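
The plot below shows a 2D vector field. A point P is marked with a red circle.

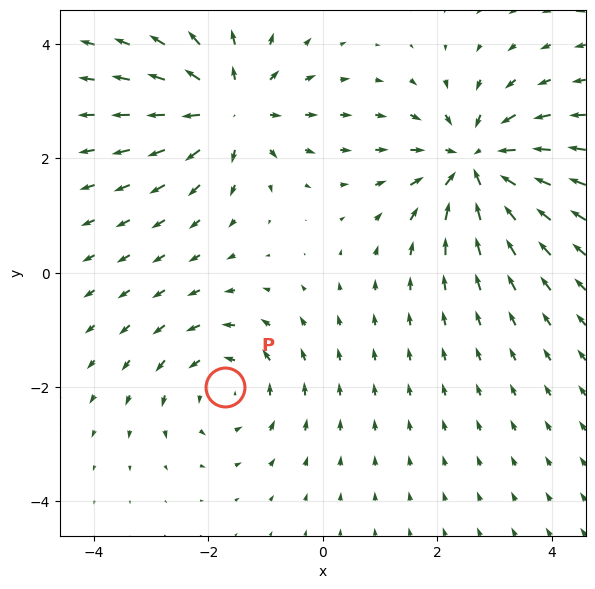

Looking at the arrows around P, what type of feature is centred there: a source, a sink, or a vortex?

At P (-1.7, -2.0) the arrows circulate counterclockwise. Divergence ≈0, curl about +4 — near-zero divergence with nonzero curl is a vortex.

vortex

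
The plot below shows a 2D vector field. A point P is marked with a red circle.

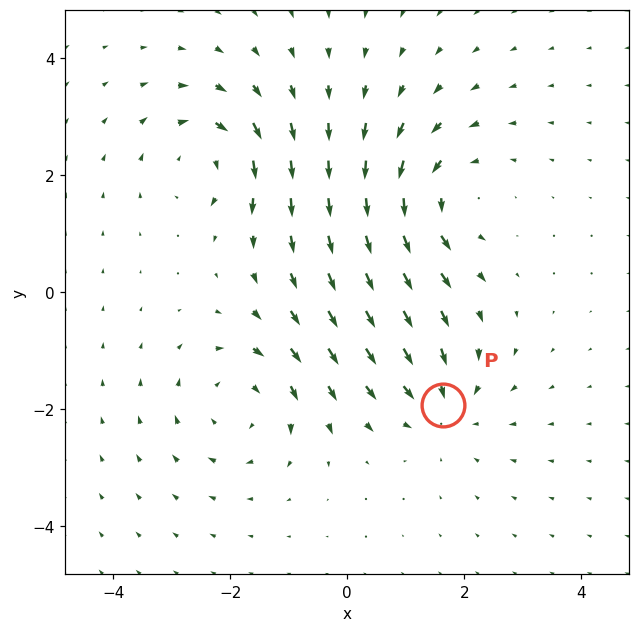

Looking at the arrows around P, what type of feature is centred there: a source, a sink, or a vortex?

sink

At P (1.6, -1.9) the arrows converge inward. Divergence about -3, curl ≈0 — negative divergence with near-zero curl is a sink.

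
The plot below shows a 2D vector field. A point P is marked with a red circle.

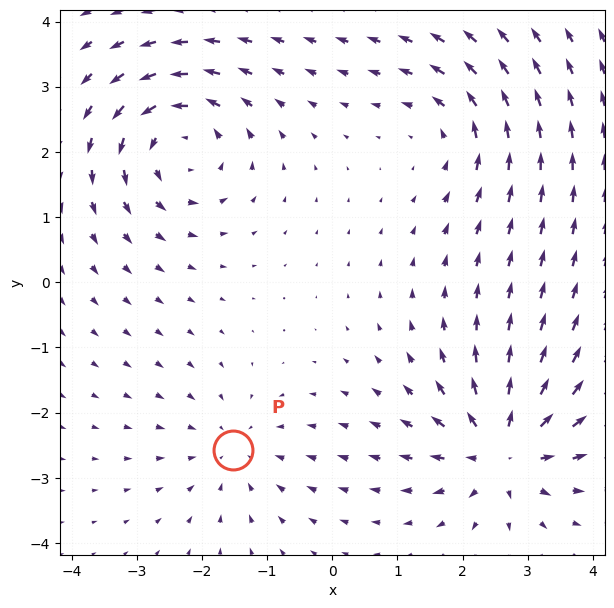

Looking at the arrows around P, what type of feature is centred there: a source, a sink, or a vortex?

sink

At P (-1.5, -2.6) the arrows converge inward. Divergence about -3, curl ≈0 — negative divergence with near-zero curl is a sink.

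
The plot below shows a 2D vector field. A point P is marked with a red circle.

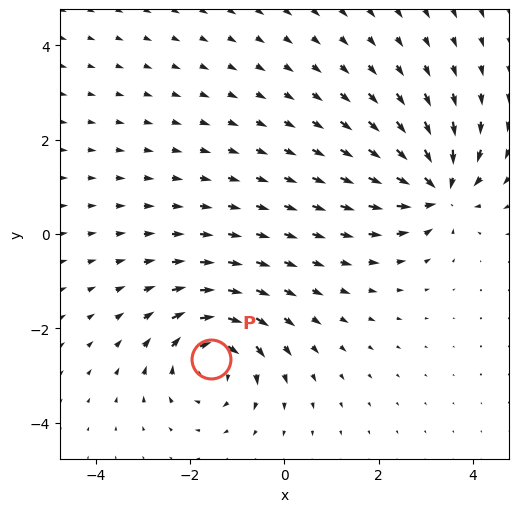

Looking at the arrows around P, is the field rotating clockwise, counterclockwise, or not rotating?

Near P at (-1.5, -2.7) the arrows circulate clockwise. The curl (z-component) there is about -4; negative curl means clockwise rotation.

clockwise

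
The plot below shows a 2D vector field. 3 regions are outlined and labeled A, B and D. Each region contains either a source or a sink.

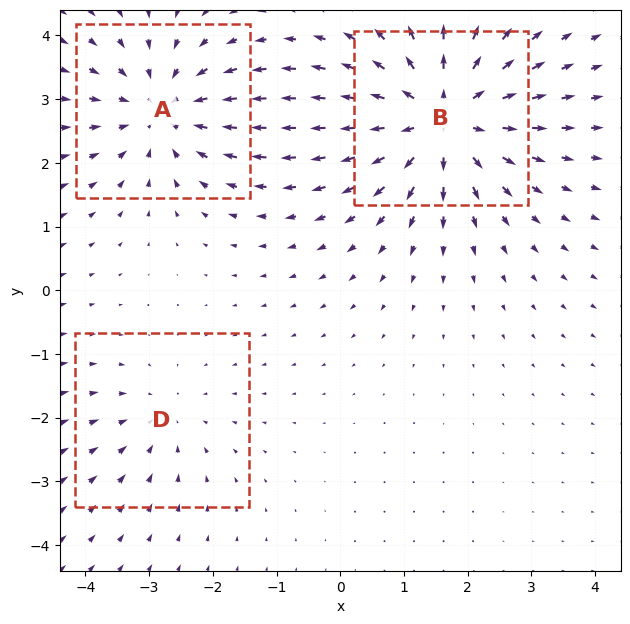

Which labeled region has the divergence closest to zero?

Divergence at each region's feature centre — A: about -3, B: about +4, D: about -2. Region D is closest to zero.

D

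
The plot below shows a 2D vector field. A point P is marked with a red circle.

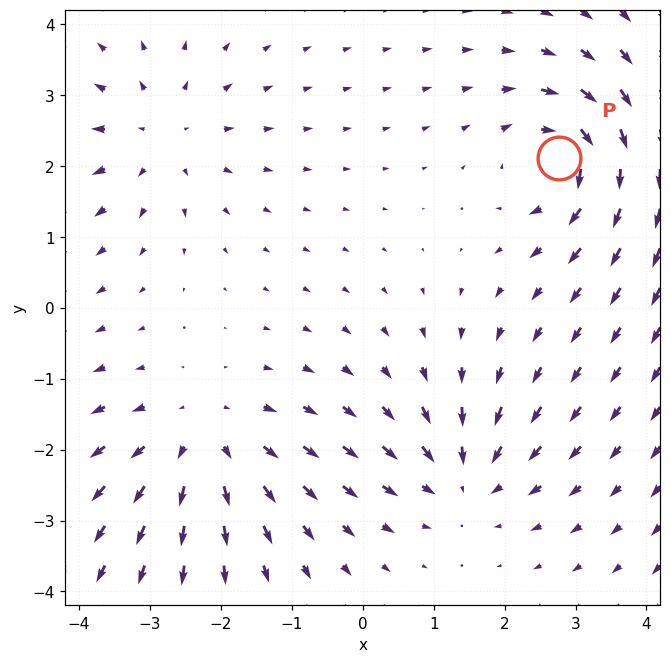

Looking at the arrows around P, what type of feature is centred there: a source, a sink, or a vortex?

At P (2.8, 2.1) the arrows circulate clockwise. Divergence ≈0, curl about -5 — near-zero divergence with nonzero curl is a vortex.

vortex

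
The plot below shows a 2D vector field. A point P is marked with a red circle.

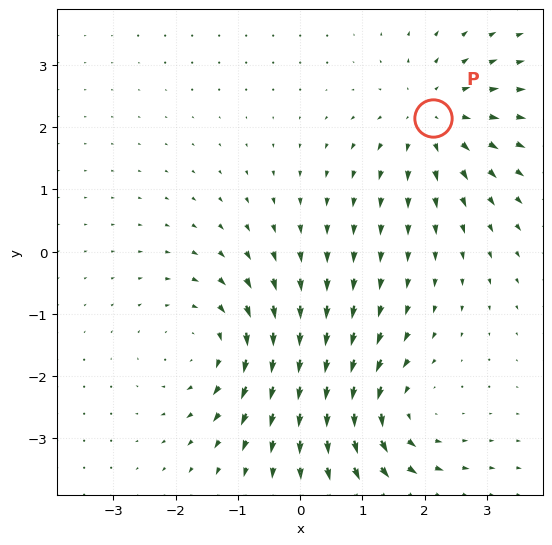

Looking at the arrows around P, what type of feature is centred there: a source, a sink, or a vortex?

source

At P (2.1, 2.2) the arrows spread outward. Divergence about +3, curl ≈0 — positive divergence with near-zero curl is a source.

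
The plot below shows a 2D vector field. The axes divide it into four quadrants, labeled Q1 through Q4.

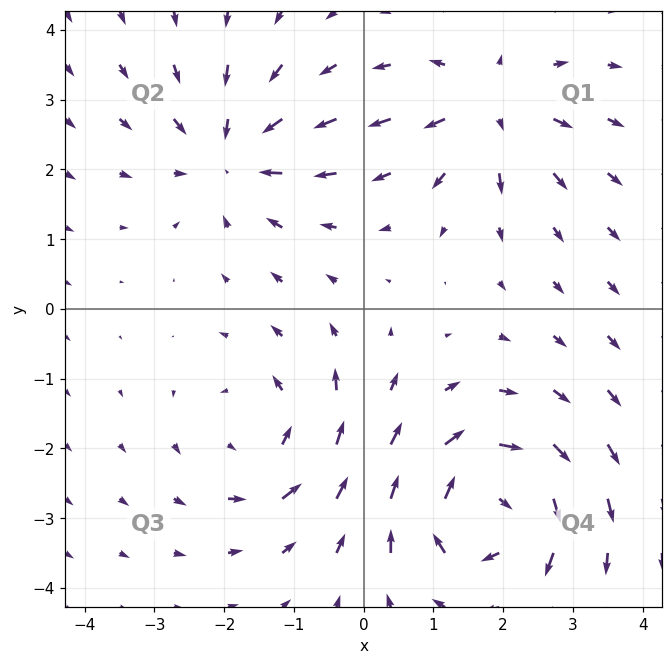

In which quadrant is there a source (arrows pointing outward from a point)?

The source sits at approximately (1.8, 2.9), which lies in quadrant Q1. The divergence there is about +4, positive as expected for a source.

Q1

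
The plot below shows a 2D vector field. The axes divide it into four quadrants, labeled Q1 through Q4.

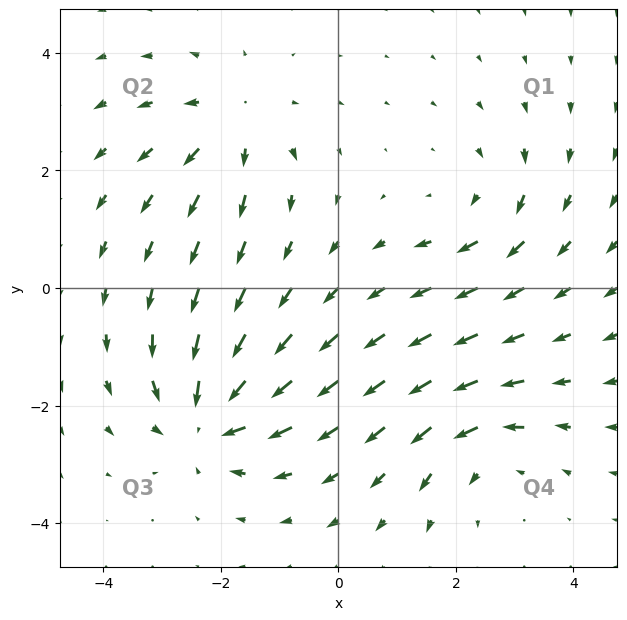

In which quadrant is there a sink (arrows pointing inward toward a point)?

Q3

The sink sits at approximately (-2.2, -2.2), which lies in quadrant Q3. The divergence there is about -4, negative as expected for a sink.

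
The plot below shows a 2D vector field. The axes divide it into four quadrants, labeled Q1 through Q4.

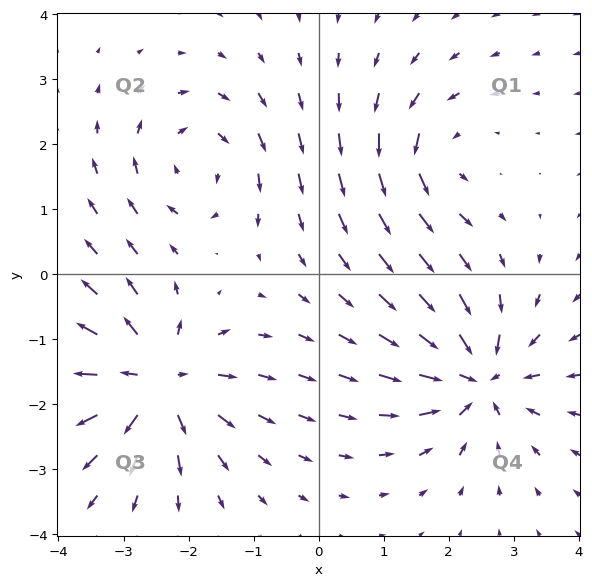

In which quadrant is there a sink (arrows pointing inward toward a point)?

Q4

The sink sits at approximately (2.5, -1.6), which lies in quadrant Q4. The divergence there is about -7, negative as expected for a sink.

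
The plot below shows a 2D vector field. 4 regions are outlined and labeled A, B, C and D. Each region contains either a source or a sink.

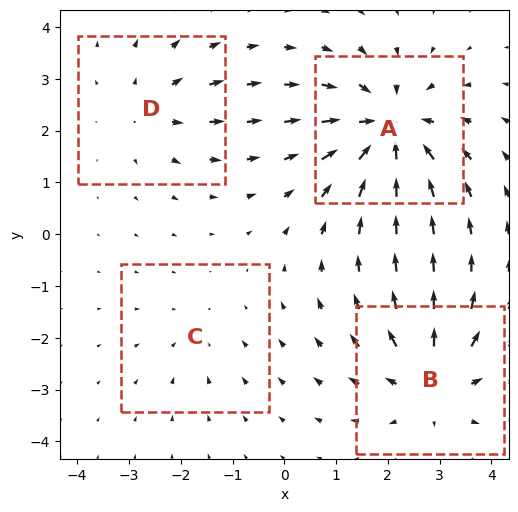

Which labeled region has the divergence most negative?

A

Divergence at each region's feature centre — A: about -6, B: about +5, C: about -2, D: about +3. Region A is most negative.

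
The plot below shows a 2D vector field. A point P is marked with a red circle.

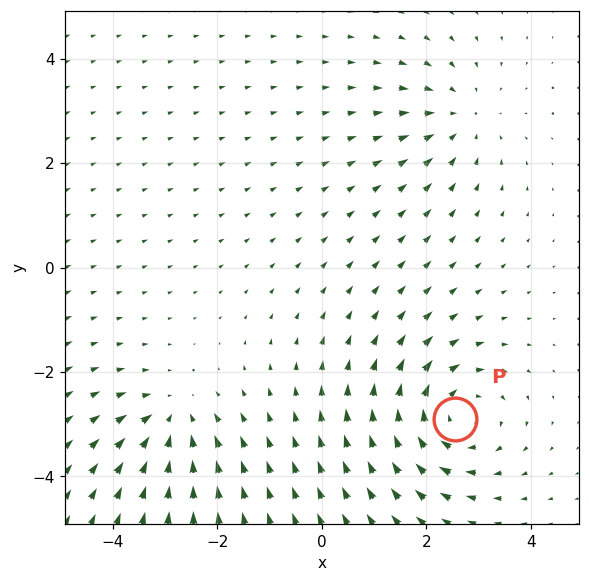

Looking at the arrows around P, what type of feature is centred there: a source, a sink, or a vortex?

vortex

At P (2.6, -2.9) the arrows circulate clockwise. Divergence ≈0, curl about -5 — near-zero divergence with nonzero curl is a vortex.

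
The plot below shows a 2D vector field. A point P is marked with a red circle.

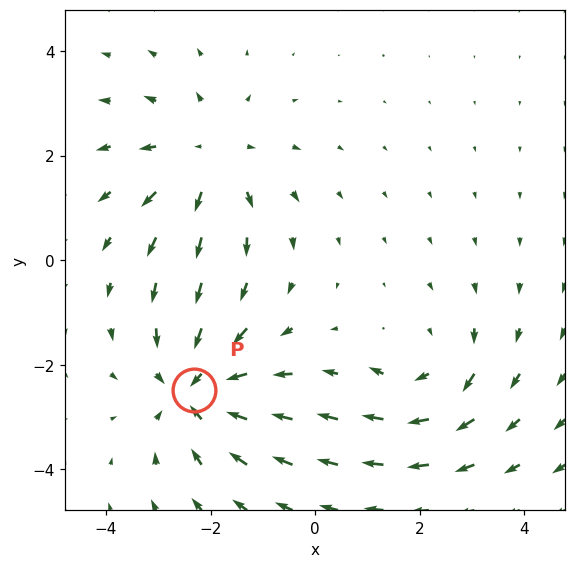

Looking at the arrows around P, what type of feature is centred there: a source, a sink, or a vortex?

At P (-2.3, -2.5) the arrows converge inward. Divergence about -4, curl ≈0 — negative divergence with near-zero curl is a sink.

sink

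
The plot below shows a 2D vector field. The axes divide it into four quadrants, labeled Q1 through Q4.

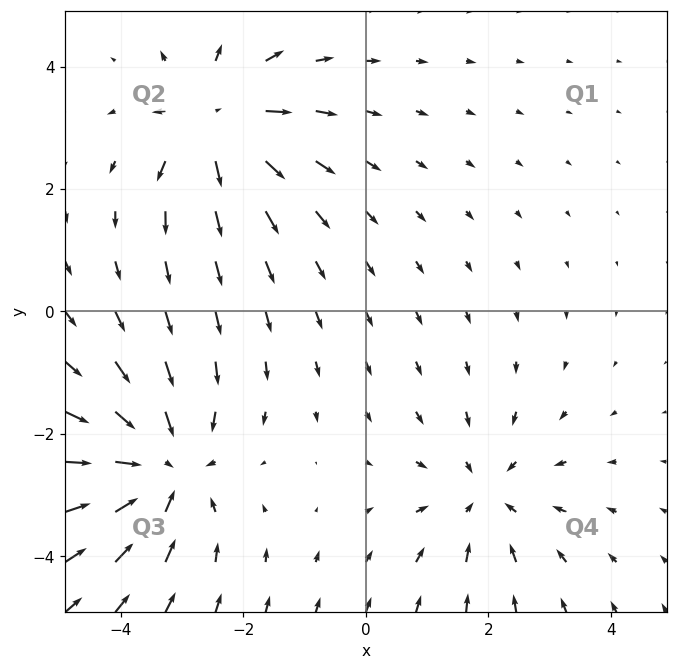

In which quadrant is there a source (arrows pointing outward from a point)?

Q2

The source sits at approximately (-2.4, 3.1), which lies in quadrant Q2. The divergence there is about +5, positive as expected for a source.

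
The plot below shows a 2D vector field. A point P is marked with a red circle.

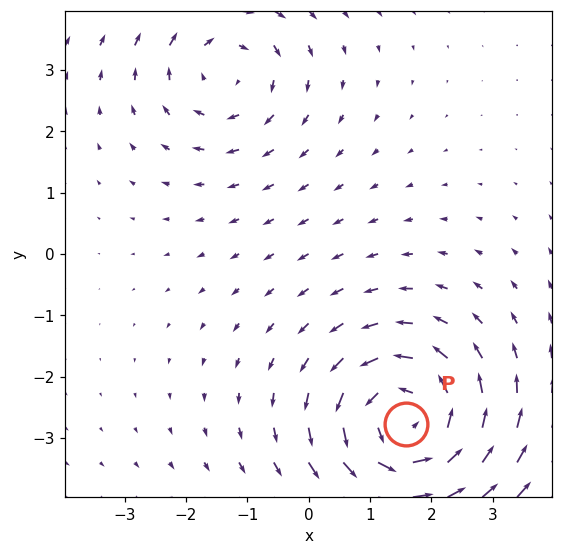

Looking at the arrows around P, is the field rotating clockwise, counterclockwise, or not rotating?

Near P at (1.6, -2.8) the arrows circulate counterclockwise. The curl (z-component) there is about +4; positive curl means counterclockwise rotation.

counterclockwise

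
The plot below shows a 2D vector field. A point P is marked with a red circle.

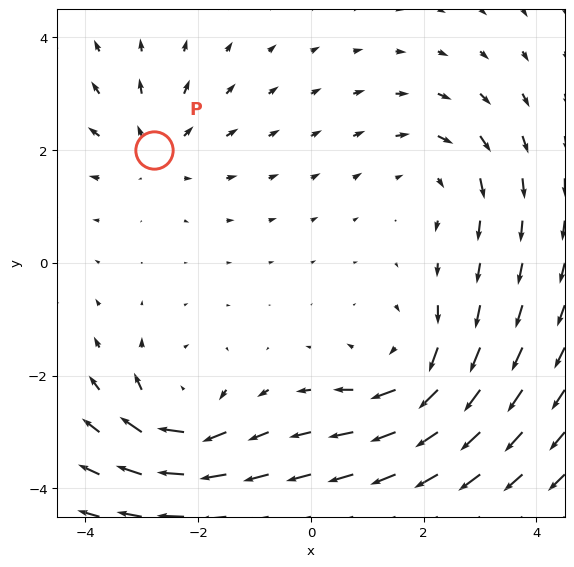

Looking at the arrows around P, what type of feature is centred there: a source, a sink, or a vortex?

At P (-2.8, 2.0) the arrows spread outward. Divergence about +3, curl ≈0 — positive divergence with near-zero curl is a source.

source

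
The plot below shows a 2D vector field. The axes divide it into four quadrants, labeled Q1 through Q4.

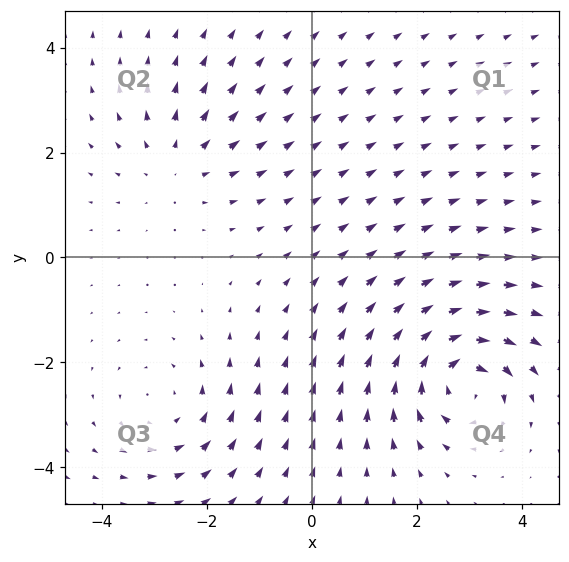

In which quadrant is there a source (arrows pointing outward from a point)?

The source sits at approximately (-2.6, 1.8), which lies in quadrant Q2. The divergence there is about +2, positive as expected for a source.

Q2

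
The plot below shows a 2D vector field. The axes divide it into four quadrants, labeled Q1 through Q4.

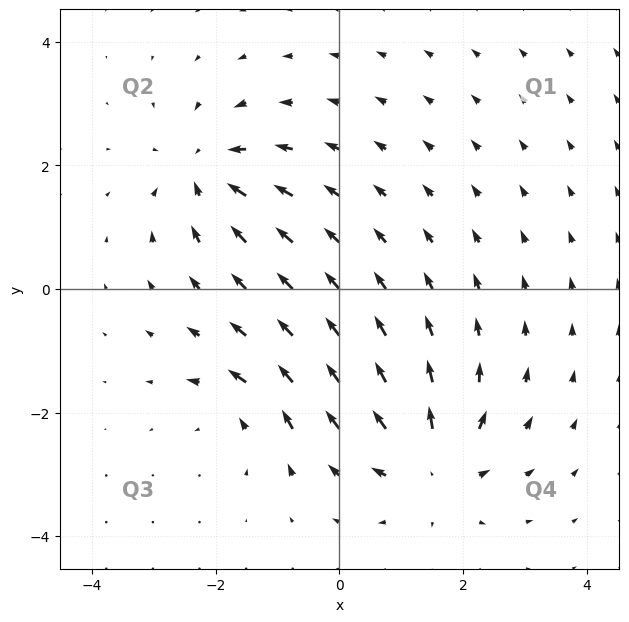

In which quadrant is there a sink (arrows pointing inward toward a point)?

Q2

The sink sits at approximately (-2.2, 1.9), which lies in quadrant Q2. The divergence there is about -6, negative as expected for a sink.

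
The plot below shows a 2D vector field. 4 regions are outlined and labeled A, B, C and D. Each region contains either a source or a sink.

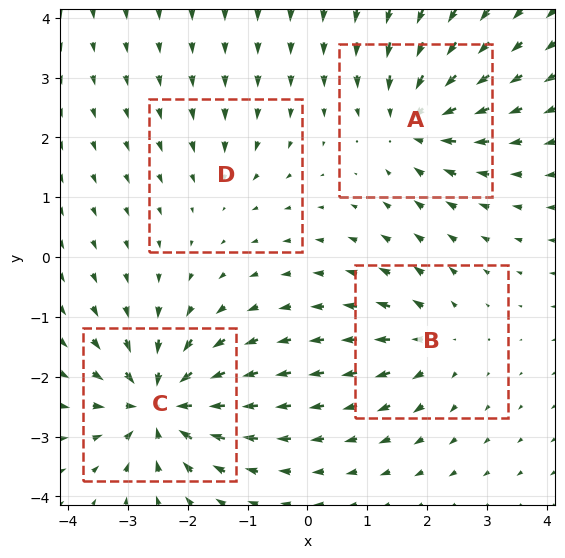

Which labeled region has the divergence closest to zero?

Divergence at each region's feature centre — A: about -6, B: about +4, C: about -8, D: about -2. Region D is closest to zero.

D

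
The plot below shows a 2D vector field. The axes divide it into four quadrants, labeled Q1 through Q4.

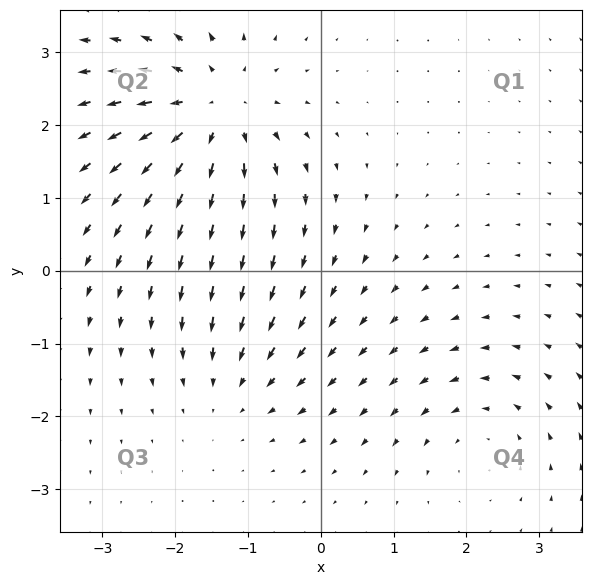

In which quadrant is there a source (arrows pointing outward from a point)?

Q2

The source sits at approximately (-1.5, 2.2), which lies in quadrant Q2. The divergence there is about +5, positive as expected for a source.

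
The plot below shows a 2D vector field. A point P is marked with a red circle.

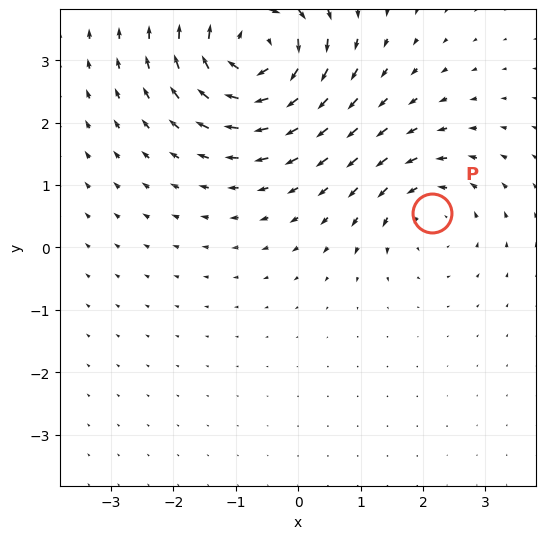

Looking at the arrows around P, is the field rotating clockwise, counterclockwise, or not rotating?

counterclockwise

Near P at (2.1, 0.6) the arrows circulate counterclockwise. The curl (z-component) there is about +3; positive curl means counterclockwise rotation.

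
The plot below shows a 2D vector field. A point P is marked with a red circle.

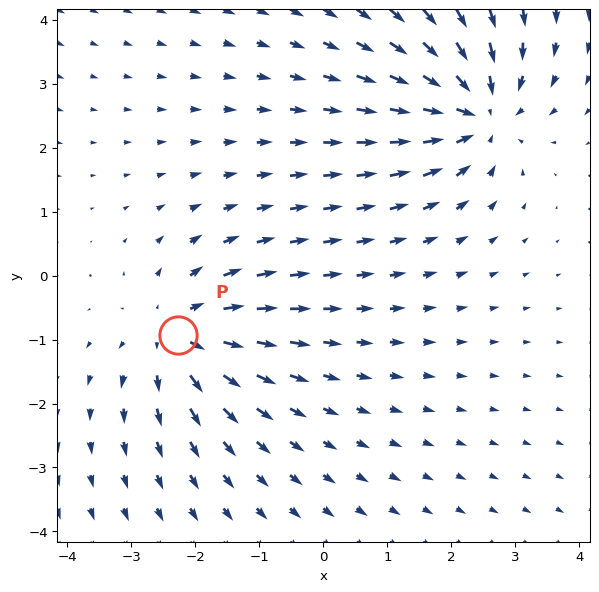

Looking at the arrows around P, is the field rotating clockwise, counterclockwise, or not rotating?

not rotating

Near P at (-2.3, -0.9) the arrows show no circulation. The curl there is ≈0.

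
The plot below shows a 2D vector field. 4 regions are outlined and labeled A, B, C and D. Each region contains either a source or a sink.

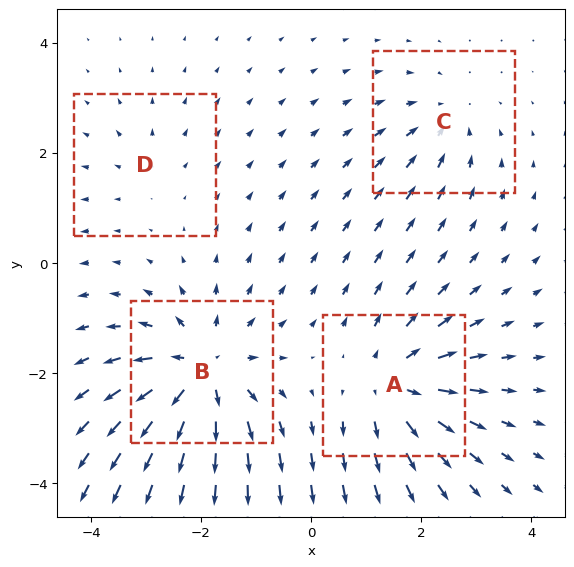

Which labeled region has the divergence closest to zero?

D

Divergence at each region's feature centre — A: about +6, B: about +8, C: about -4, D: about +2. Region D is closest to zero.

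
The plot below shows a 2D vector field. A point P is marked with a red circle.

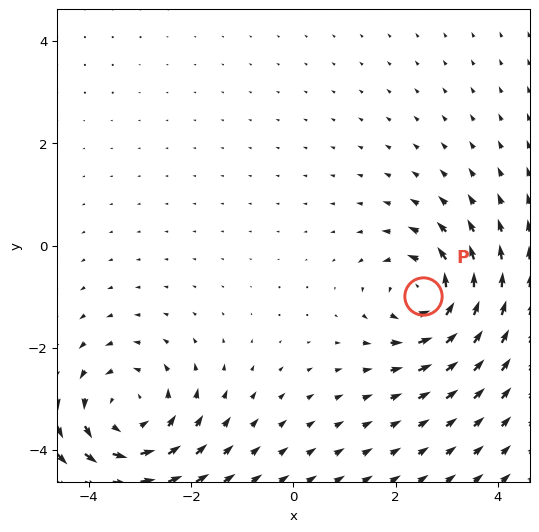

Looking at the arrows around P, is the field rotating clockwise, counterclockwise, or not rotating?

counterclockwise

Near P at (2.5, -1.0) the arrows circulate counterclockwise. The curl (z-component) there is about +4; positive curl means counterclockwise rotation.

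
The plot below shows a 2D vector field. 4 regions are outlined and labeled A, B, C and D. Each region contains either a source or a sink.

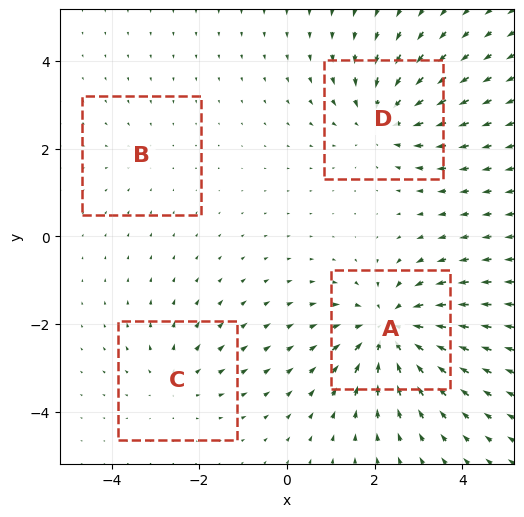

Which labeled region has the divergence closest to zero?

Divergence at each region's feature centre — A: about -6, B: about -2, C: about +3, D: about -5. Region B is closest to zero.

B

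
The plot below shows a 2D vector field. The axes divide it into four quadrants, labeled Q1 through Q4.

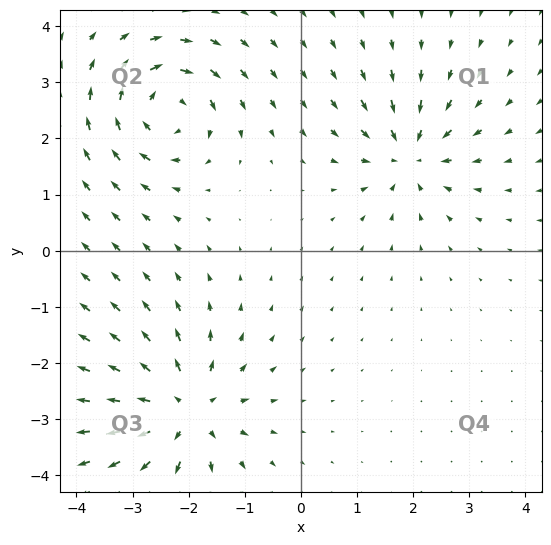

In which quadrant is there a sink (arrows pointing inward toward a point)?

Q1

The sink sits at approximately (1.9, 1.7), which lies in quadrant Q1. The divergence there is about -5, negative as expected for a sink.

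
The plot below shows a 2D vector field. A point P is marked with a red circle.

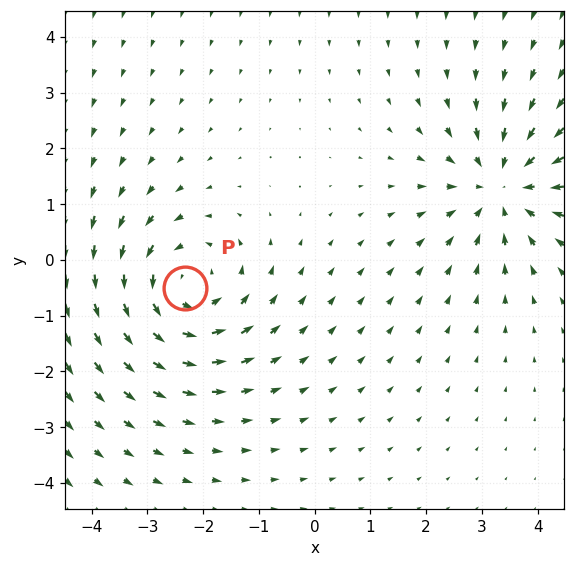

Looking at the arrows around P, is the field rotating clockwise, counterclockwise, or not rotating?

Near P at (-2.3, -0.5) the arrows circulate counterclockwise. The curl (z-component) there is about +3; positive curl means counterclockwise rotation.

counterclockwise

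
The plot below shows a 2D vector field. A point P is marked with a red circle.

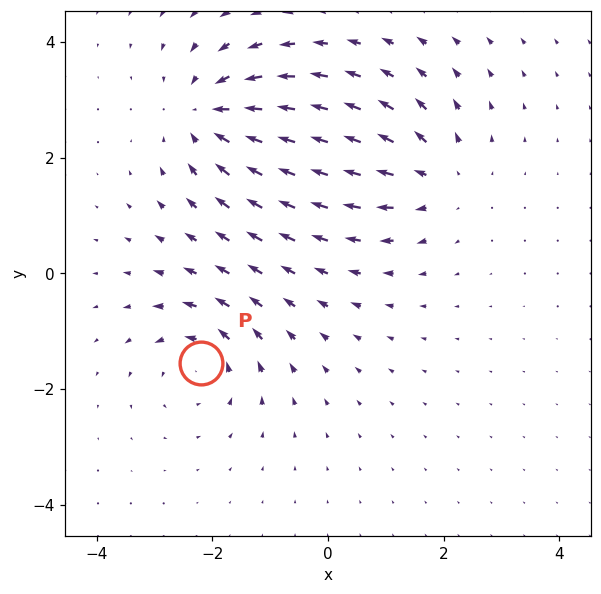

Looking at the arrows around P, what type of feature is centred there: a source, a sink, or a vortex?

At P (-2.2, -1.6) the arrows circulate counterclockwise. Divergence ≈0, curl about +4 — near-zero divergence with nonzero curl is a vortex.

vortex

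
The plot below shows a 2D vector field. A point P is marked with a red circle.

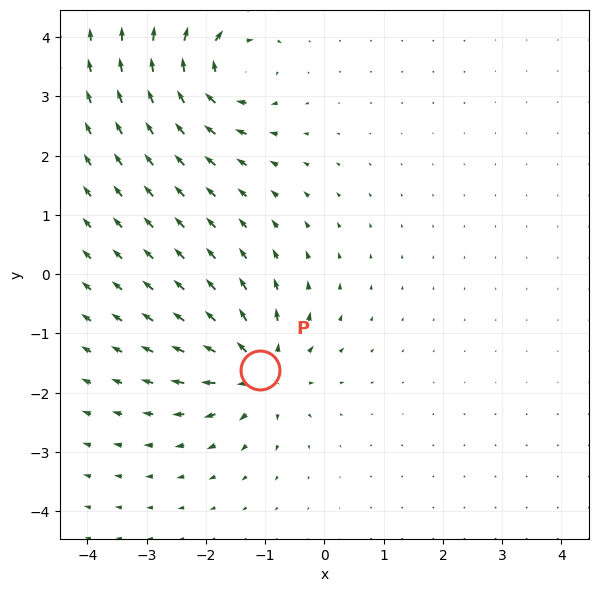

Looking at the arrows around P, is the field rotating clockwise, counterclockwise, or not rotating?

Near P at (-1.1, -1.6) the arrows show no circulation. The curl there is ≈0.

not rotating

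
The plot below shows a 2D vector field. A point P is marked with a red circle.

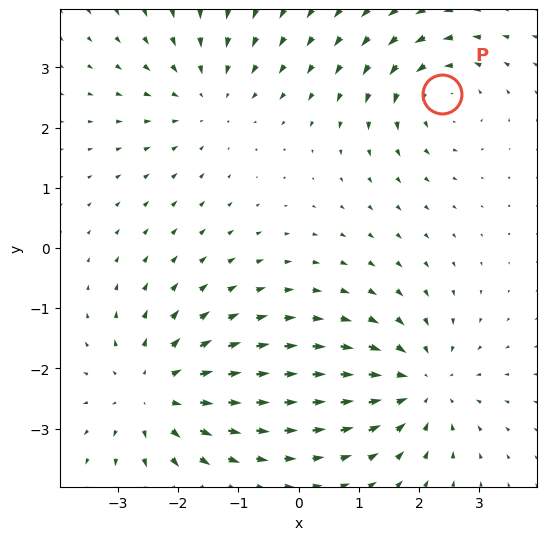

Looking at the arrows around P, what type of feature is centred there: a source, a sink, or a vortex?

vortex

At P (2.4, 2.6) the arrows circulate counterclockwise. Divergence ≈0, curl about +4 — near-zero divergence with nonzero curl is a vortex.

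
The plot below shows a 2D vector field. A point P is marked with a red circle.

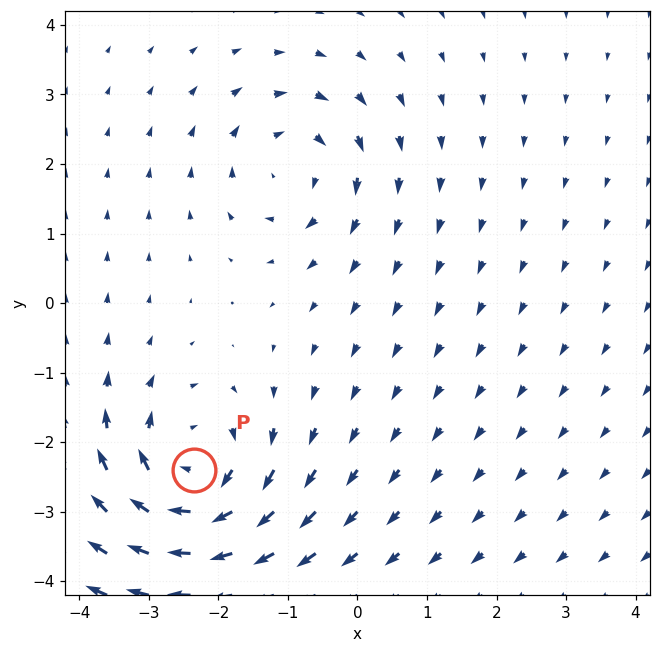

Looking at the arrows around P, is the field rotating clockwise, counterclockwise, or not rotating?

Near P at (-2.3, -2.4) the arrows circulate clockwise. The curl (z-component) there is about -6; negative curl means clockwise rotation.

clockwise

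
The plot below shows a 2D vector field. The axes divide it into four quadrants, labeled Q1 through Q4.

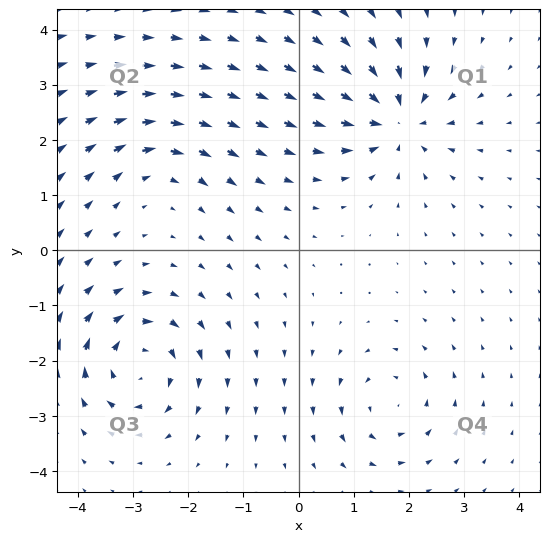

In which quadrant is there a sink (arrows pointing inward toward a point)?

The sink sits at approximately (1.8, 2.4), which lies in quadrant Q1. The divergence there is about -6, negative as expected for a sink.

Q1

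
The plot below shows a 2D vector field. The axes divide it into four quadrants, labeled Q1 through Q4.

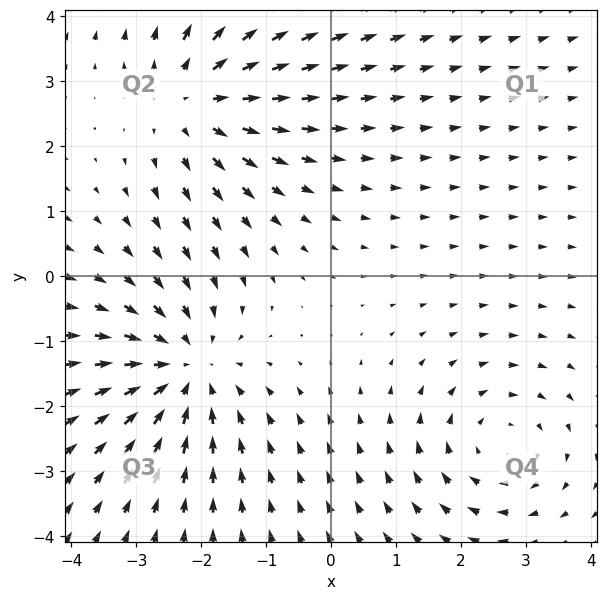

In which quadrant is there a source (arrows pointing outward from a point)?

Q2

The source sits at approximately (-2.1, 2.7), which lies in quadrant Q2. The divergence there is about +3, positive as expected for a source.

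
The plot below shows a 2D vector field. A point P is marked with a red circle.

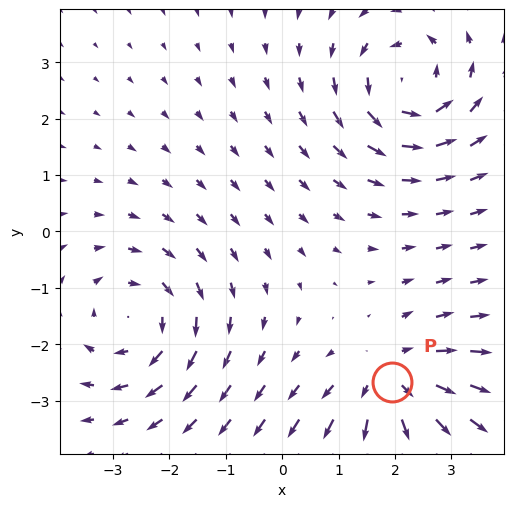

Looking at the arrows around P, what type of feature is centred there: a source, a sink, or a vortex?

source

At P (1.9, -2.7) the arrows spread outward. Divergence about +4, curl ≈0 — positive divergence with near-zero curl is a source.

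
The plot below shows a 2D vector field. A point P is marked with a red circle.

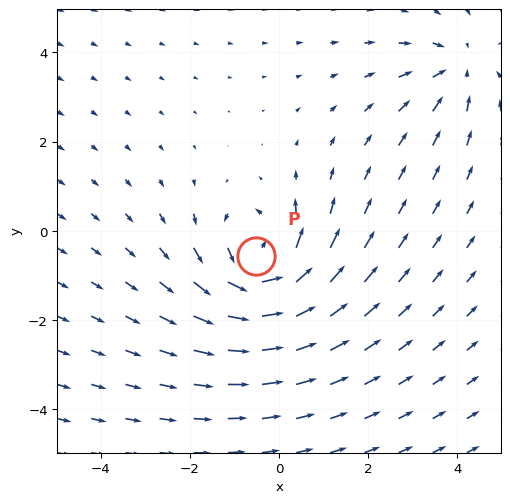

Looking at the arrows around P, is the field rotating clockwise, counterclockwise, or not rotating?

Near P at (-0.5, -0.6) the arrows circulate counterclockwise. The curl (z-component) there is about +6; positive curl means counterclockwise rotation.

counterclockwise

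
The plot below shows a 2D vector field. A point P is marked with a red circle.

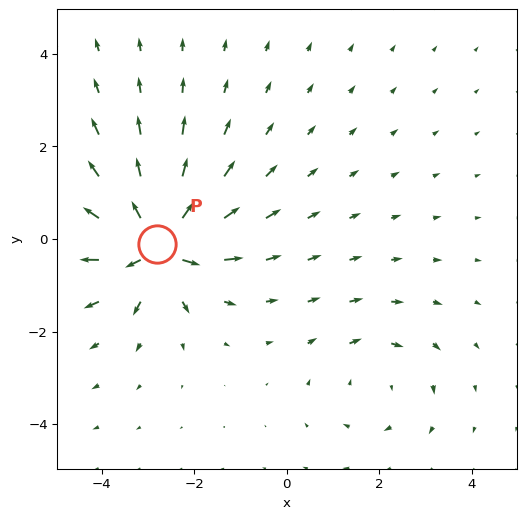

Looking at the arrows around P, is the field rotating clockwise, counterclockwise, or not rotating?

not rotating

Near P at (-2.8, -0.1) the arrows show no circulation. The curl there is ≈0.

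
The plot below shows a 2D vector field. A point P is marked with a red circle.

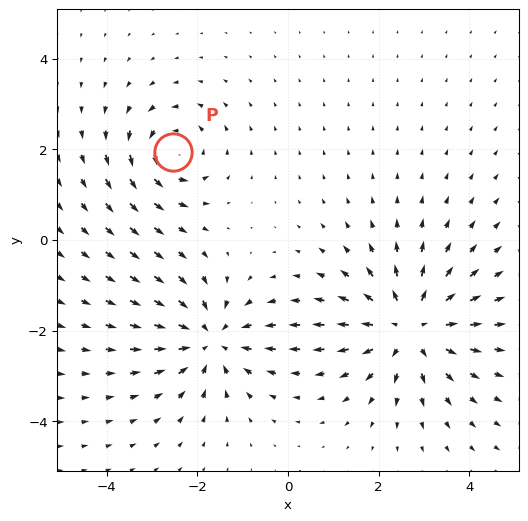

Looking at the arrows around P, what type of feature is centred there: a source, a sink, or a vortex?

At P (-2.5, 1.9) the arrows circulate counterclockwise. Divergence ≈0, curl about +4 — near-zero divergence with nonzero curl is a vortex.

vortex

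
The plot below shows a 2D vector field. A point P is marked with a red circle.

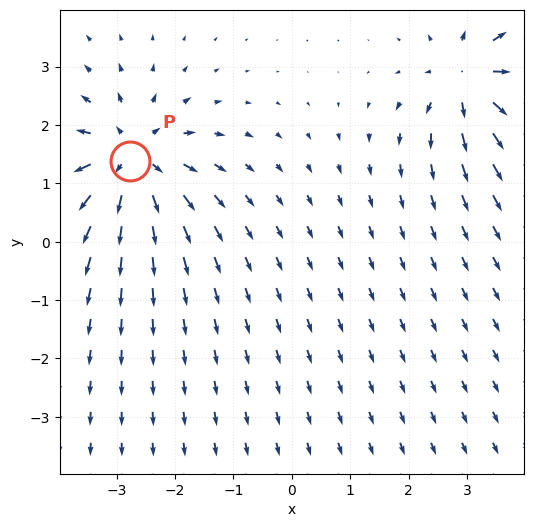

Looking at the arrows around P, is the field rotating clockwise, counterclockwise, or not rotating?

not rotating

Near P at (-2.8, 1.4) the arrows show no circulation. The curl there is ≈0.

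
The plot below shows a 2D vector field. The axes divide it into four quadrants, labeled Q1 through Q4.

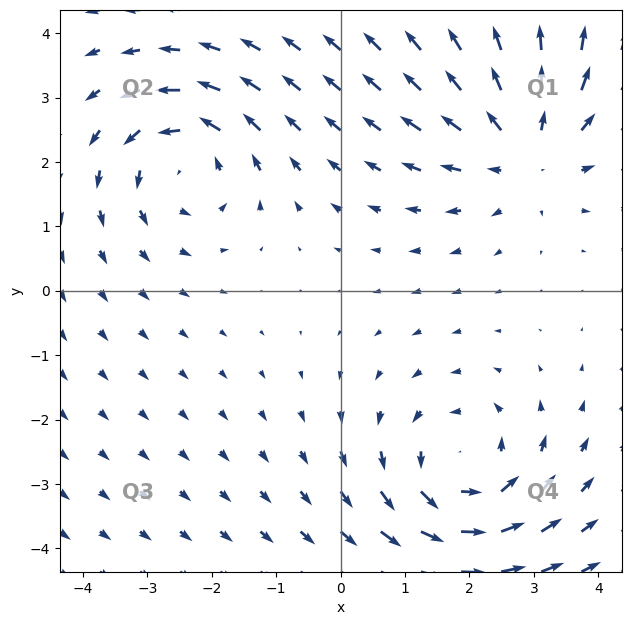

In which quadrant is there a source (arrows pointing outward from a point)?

Q1

The source sits at approximately (2.9, 2.2), which lies in quadrant Q1. The divergence there is about +4, positive as expected for a source.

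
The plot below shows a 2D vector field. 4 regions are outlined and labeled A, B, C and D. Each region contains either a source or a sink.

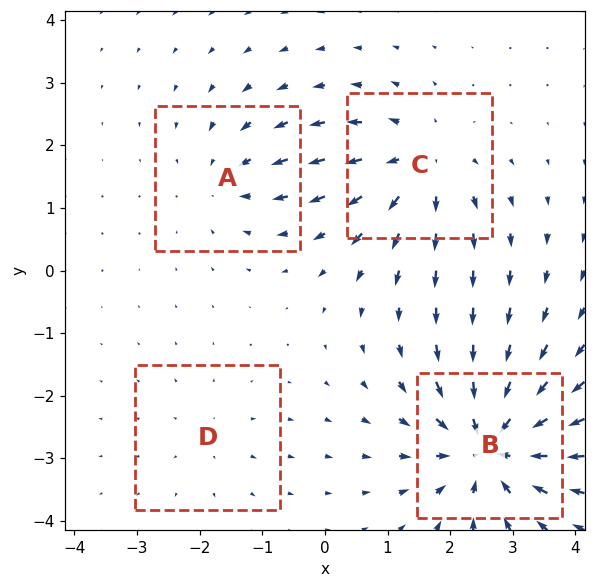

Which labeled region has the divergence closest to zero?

Divergence at each region's feature centre — A: about -4, B: about -8, C: about +5, D: about +2. Region D is closest to zero.

D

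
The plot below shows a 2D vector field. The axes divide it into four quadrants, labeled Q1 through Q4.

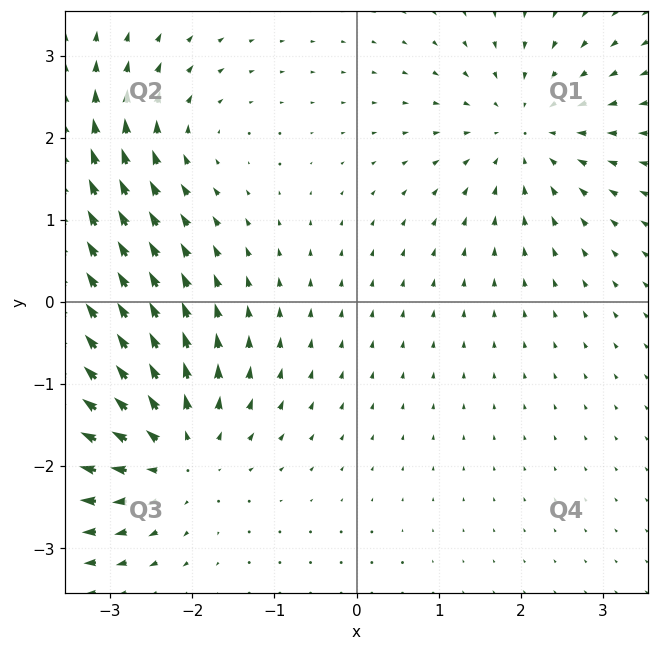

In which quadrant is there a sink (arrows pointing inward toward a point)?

Q1

The sink sits at approximately (2.1, 2.1), which lies in quadrant Q1. The divergence there is about -4, negative as expected for a sink.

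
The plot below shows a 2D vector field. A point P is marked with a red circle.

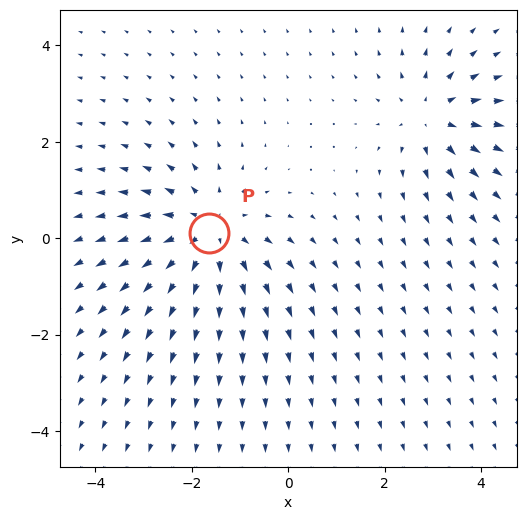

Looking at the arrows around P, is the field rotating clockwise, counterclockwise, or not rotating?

not rotating

Near P at (-1.6, 0.1) the arrows show no circulation. The curl there is ≈0.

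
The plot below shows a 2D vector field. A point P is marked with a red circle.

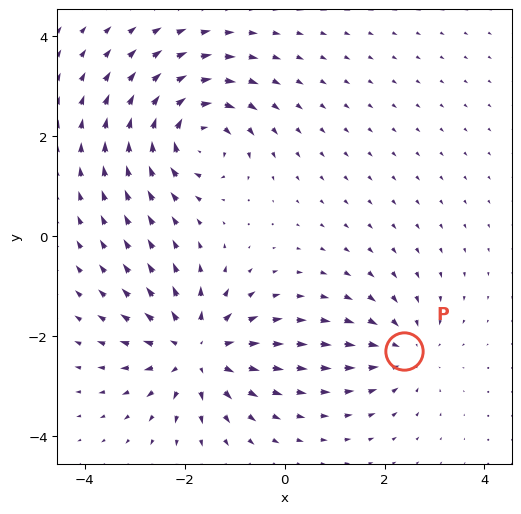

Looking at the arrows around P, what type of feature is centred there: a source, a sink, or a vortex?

sink

At P (2.4, -2.3) the arrows converge inward. Divergence about -3, curl ≈0 — negative divergence with near-zero curl is a sink.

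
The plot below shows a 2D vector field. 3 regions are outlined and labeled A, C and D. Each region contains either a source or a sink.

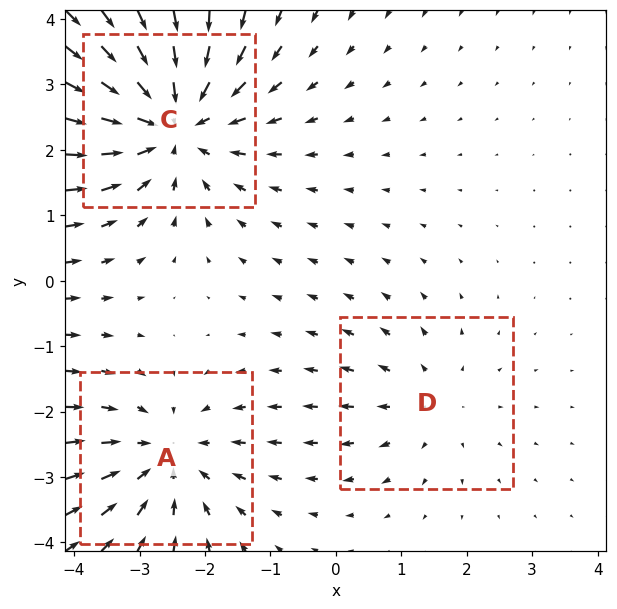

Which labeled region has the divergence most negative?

C

Divergence at each region's feature centre — A: about -3, C: about -4, D: about +2. Region C is most negative.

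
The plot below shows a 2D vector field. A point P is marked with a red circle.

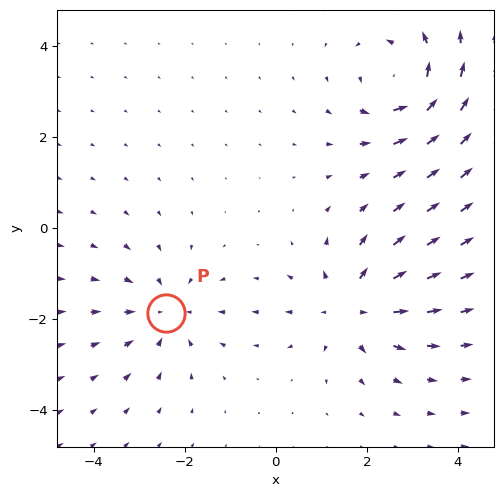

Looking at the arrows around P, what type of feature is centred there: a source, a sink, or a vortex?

At P (-2.4, -1.9) the arrows converge inward. Divergence about -4, curl ≈0 — negative divergence with near-zero curl is a sink.

sink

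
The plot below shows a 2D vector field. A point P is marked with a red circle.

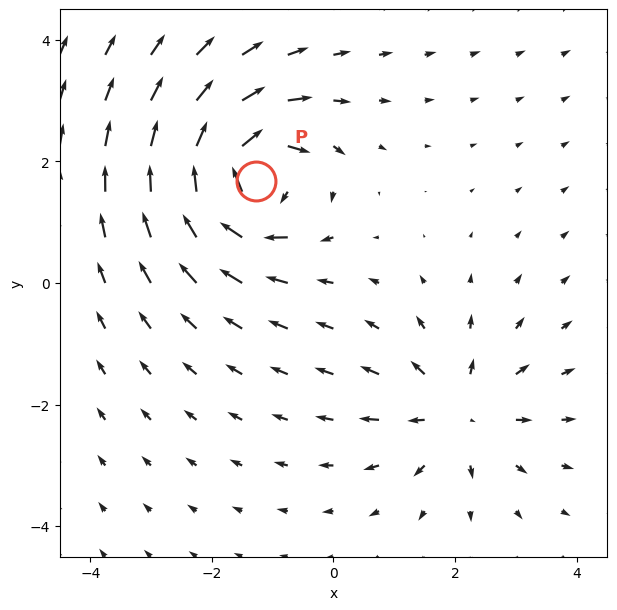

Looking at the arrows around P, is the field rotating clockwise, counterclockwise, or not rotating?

clockwise

Near P at (-1.3, 1.7) the arrows circulate clockwise. The curl (z-component) there is about -7; negative curl means clockwise rotation.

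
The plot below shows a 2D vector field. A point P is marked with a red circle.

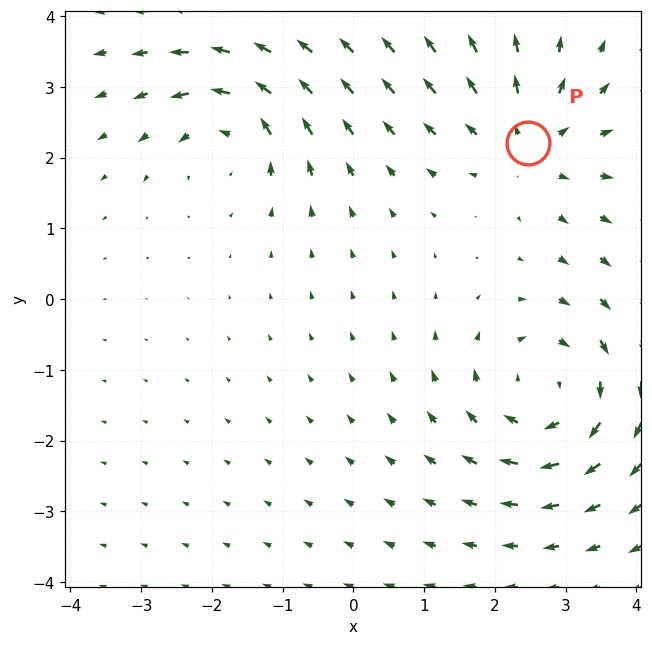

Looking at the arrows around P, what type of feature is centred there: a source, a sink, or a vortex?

At P (2.5, 2.2) the arrows spread outward. Divergence about +3, curl ≈0 — positive divergence with near-zero curl is a source.

source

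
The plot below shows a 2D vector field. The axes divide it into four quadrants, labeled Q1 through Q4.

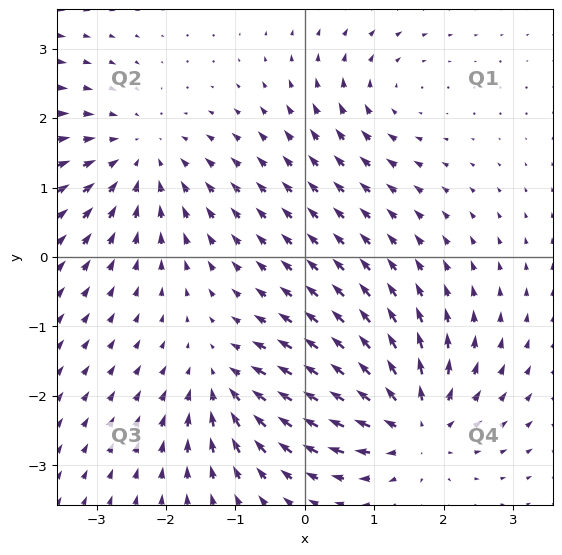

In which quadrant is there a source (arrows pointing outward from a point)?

The source sits at approximately (1.6, -2.4), which lies in quadrant Q4. The divergence there is about +7, positive as expected for a source.

Q4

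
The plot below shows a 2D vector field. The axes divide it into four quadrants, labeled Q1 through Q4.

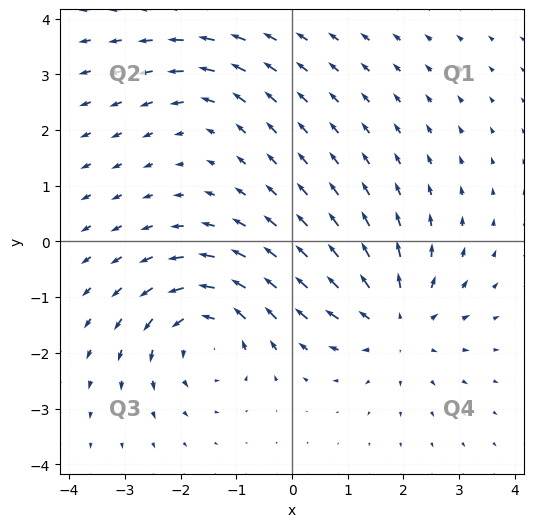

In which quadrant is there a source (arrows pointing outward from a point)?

Q4

The source sits at approximately (1.9, -1.4), which lies in quadrant Q4. The divergence there is about +4, positive as expected for a source.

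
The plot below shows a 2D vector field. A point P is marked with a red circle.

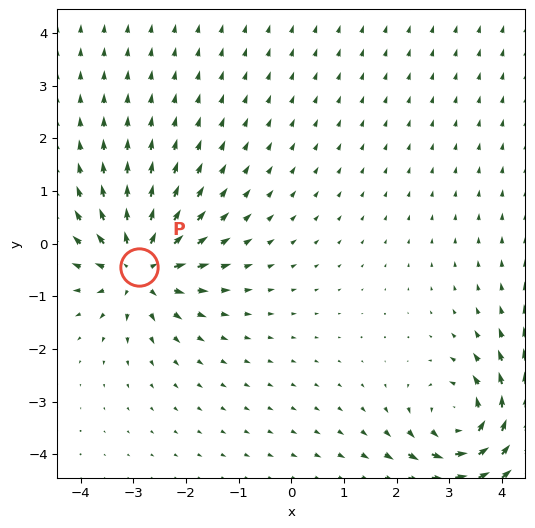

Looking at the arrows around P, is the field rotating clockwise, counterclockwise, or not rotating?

not rotating

Near P at (-2.9, -0.4) the arrows show no circulation. The curl there is ≈0.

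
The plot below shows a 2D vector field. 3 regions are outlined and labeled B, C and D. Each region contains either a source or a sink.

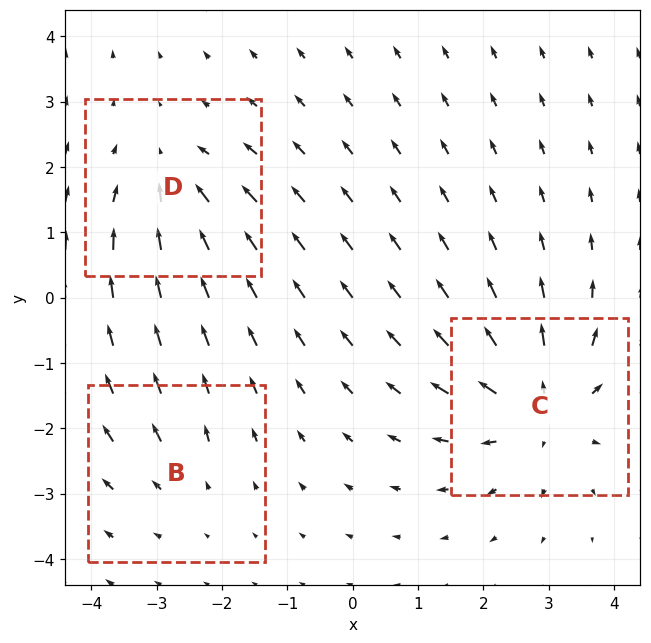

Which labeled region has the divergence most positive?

Divergence at each region's feature centre — B: about +2, C: about +5, D: about -3. Region C is most positive.

C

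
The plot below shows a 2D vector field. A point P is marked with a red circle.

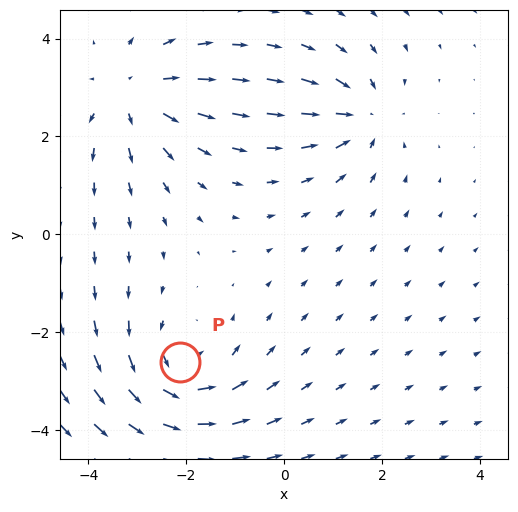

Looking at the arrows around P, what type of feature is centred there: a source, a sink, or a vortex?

vortex

At P (-2.1, -2.6) the arrows circulate counterclockwise. Divergence ≈0, curl about +4 — near-zero divergence with nonzero curl is a vortex.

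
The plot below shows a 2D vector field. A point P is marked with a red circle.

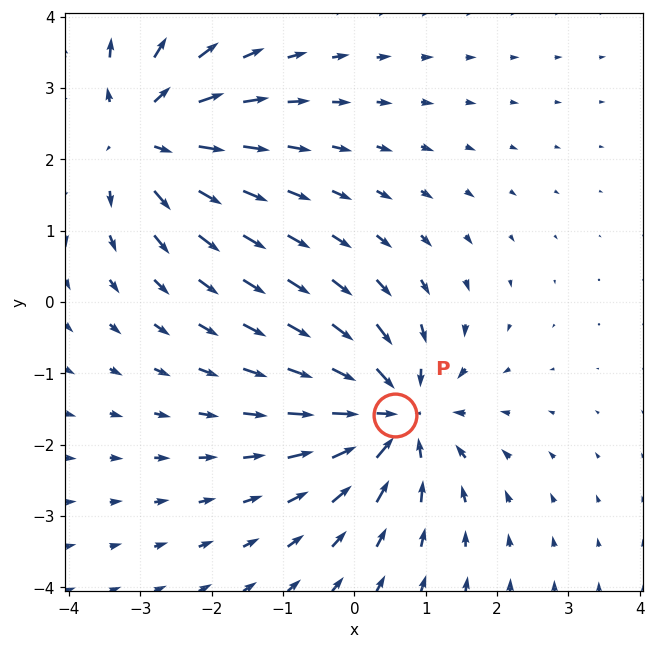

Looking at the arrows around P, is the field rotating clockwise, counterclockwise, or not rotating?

not rotating

Near P at (0.6, -1.6) the arrows show no circulation. The curl there is ≈0.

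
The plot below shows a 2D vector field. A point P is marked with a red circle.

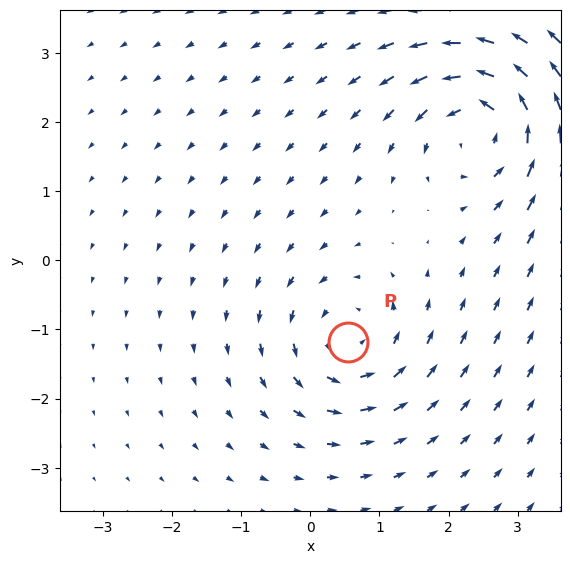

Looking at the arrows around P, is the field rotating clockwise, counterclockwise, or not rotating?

Near P at (0.5, -1.2) the arrows circulate counterclockwise. The curl (z-component) there is about +4; positive curl means counterclockwise rotation.

counterclockwise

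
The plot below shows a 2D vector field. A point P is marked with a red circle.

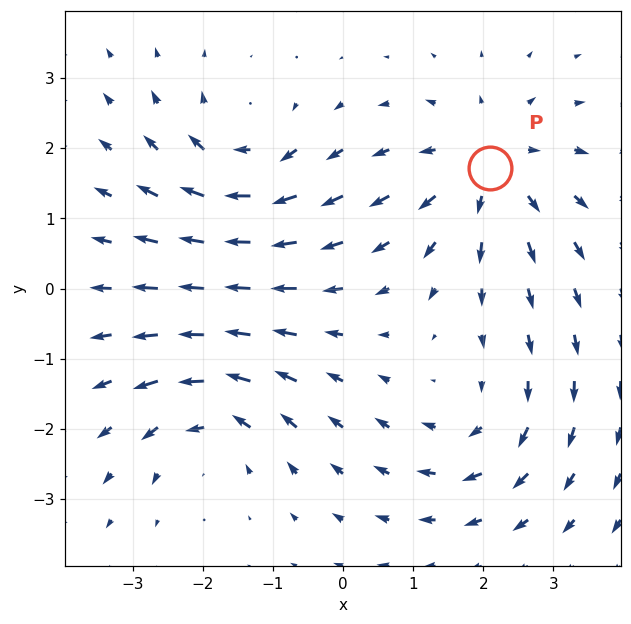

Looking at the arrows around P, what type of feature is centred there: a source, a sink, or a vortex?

source

At P (2.1, 1.7) the arrows spread outward. Divergence about +5, curl ≈0 — positive divergence with near-zero curl is a source.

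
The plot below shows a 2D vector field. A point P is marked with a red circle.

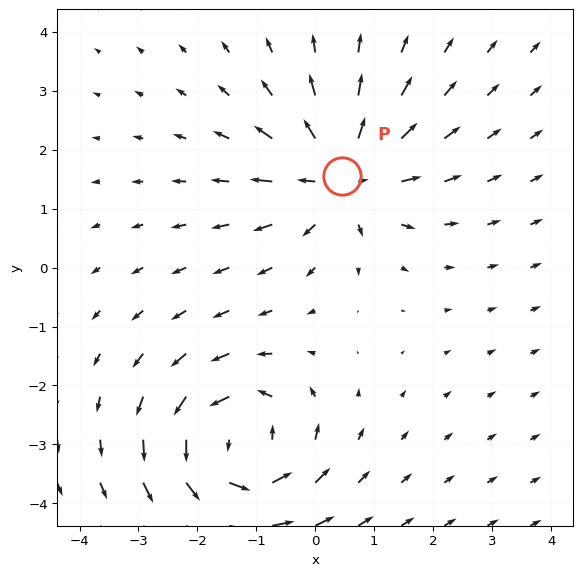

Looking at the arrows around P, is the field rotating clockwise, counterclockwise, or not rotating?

not rotating

Near P at (0.4, 1.6) the arrows show no circulation. The curl there is ≈0.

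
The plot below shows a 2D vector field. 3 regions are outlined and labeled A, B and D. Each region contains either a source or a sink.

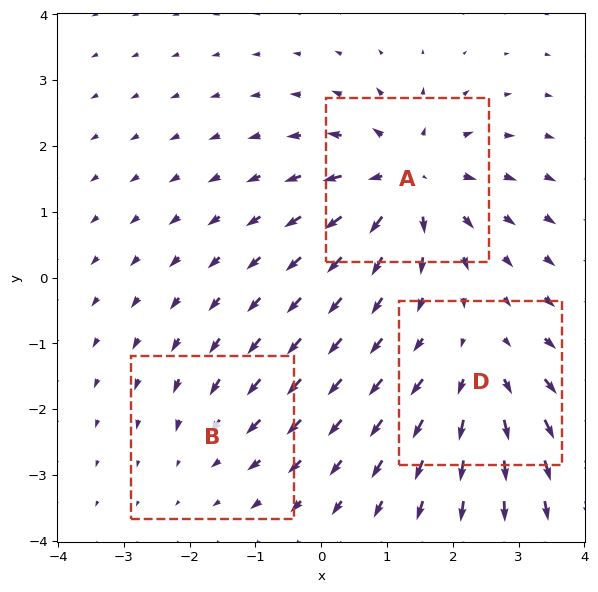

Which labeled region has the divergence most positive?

A

Divergence at each region's feature centre — A: about +6, B: about -2, D: about +4. Region A is most positive.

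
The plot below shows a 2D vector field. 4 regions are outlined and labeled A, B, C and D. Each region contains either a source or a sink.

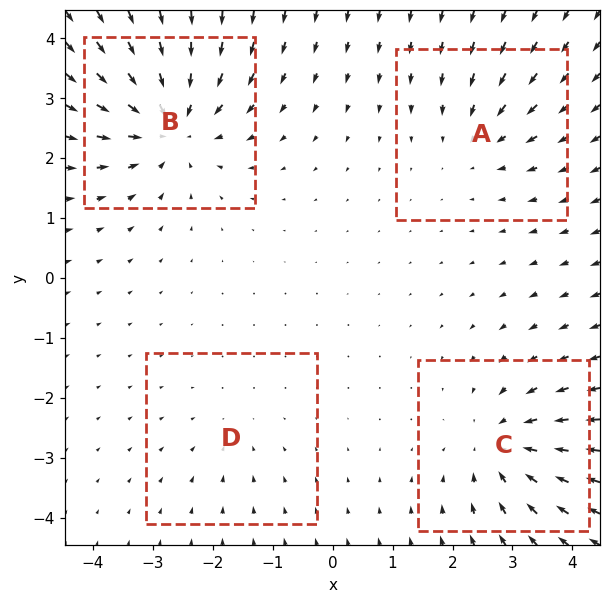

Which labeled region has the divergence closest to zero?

D

Divergence at each region's feature centre — A: about -3, B: about -7, C: about -5, D: about -2. Region D is closest to zero.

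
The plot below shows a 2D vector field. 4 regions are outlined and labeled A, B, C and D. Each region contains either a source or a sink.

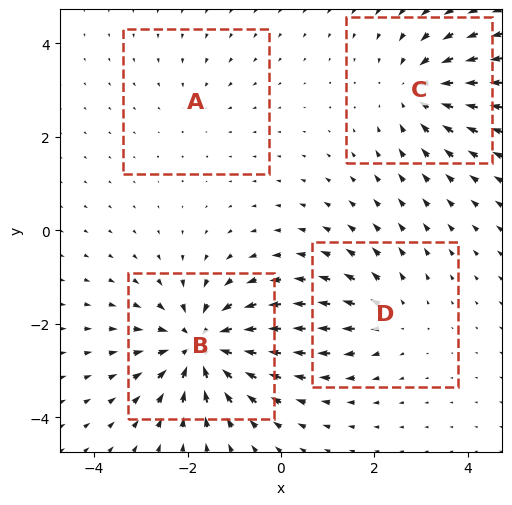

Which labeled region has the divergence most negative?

Divergence at each region's feature centre — A: about -2, B: about -7, C: about -5, D: about +3. Region B is most negative.

B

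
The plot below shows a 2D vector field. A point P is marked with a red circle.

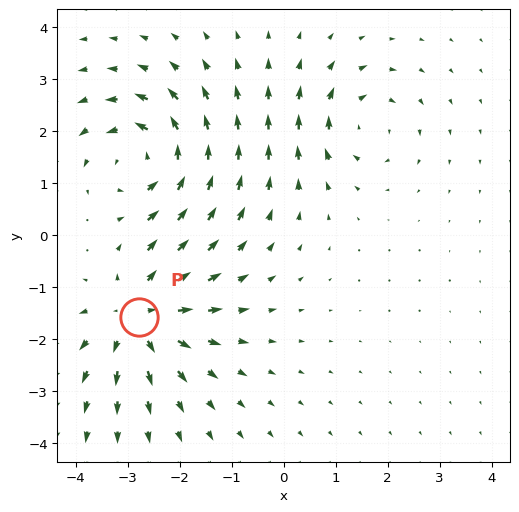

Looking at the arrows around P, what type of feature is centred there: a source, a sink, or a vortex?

At P (-2.8, -1.6) the arrows spread outward. Divergence about +4, curl ≈0 — positive divergence with near-zero curl is a source.

source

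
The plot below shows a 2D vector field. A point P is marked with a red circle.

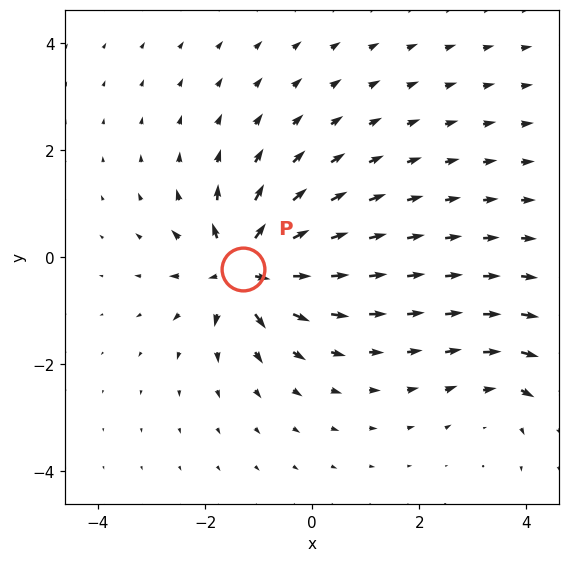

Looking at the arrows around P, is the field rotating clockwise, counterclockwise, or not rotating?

Near P at (-1.3, -0.2) the arrows show no circulation. The curl there is ≈0.

not rotating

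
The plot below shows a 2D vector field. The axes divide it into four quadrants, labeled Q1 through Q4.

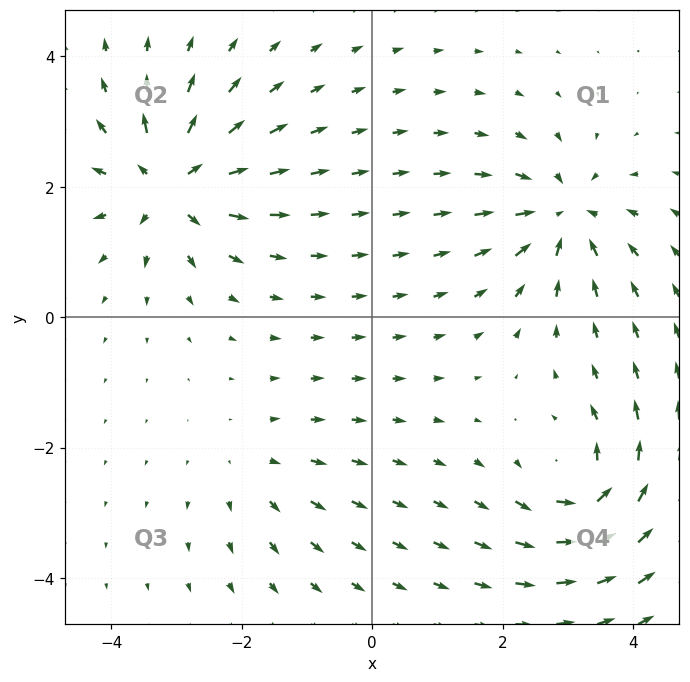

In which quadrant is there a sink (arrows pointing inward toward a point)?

Q1

The sink sits at approximately (2.9, 1.6), which lies in quadrant Q1. The divergence there is about -6, negative as expected for a sink.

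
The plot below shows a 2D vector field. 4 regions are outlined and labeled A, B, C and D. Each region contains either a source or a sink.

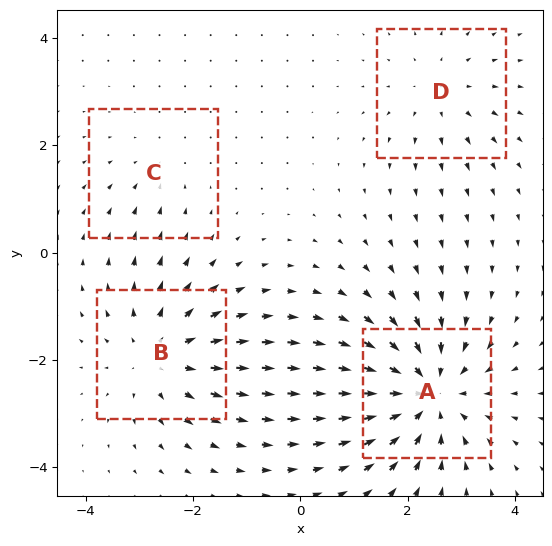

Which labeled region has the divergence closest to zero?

C

Divergence at each region's feature centre — A: about -6, B: about +4, C: about -2, D: about +3. Region C is closest to zero.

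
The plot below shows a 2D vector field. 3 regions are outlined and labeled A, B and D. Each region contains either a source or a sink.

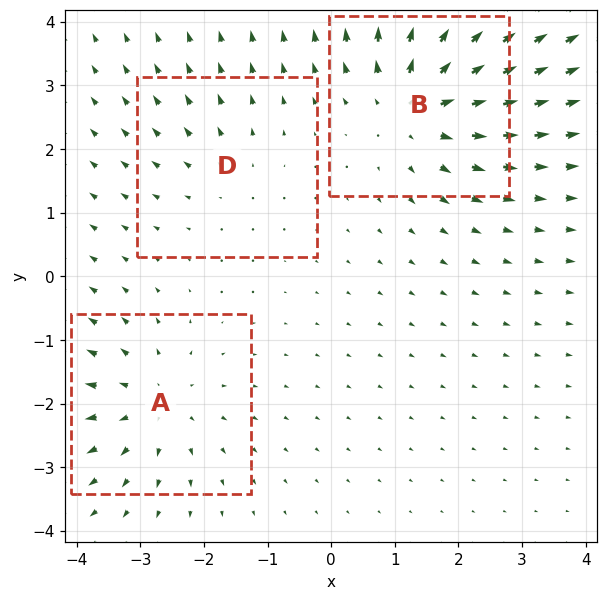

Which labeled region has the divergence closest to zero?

Divergence at each region's feature centre — A: about +3, B: about +4, D: about +2. Region D is closest to zero.

D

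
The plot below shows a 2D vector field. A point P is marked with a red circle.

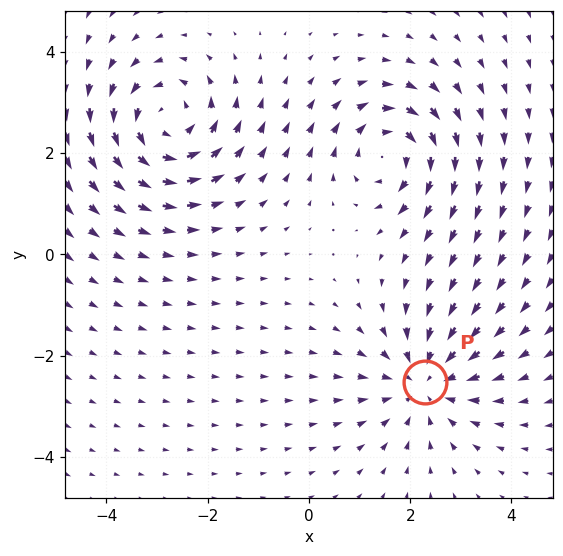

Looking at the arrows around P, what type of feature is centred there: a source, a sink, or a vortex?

sink

At P (2.3, -2.5) the arrows converge inward. Divergence about -4, curl ≈0 — negative divergence with near-zero curl is a sink.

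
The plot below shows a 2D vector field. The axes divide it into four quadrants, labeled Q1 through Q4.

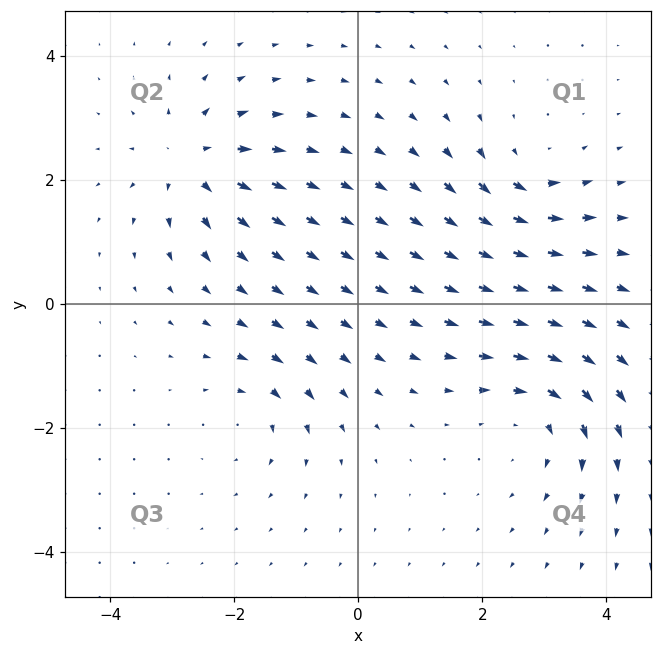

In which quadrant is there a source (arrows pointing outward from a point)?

The source sits at approximately (-2.7, 2.3), which lies in quadrant Q2. The divergence there is about +6, positive as expected for a source.

Q2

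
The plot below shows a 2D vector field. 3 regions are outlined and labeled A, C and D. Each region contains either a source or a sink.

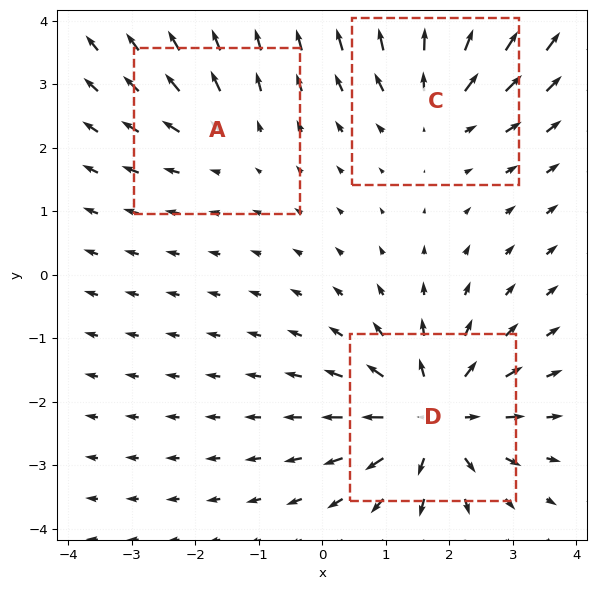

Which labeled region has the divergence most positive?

D

Divergence at each region's feature centre — A: about +2, C: about +3, D: about +5. Region D is most positive.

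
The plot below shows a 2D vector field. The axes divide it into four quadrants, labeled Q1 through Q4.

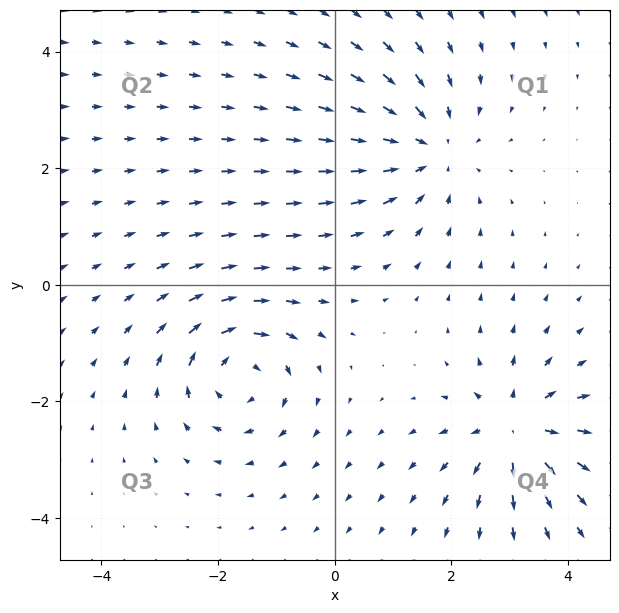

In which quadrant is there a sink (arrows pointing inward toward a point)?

Q1

The sink sits at approximately (1.6, 2.3), which lies in quadrant Q1. The divergence there is about -3, negative as expected for a sink.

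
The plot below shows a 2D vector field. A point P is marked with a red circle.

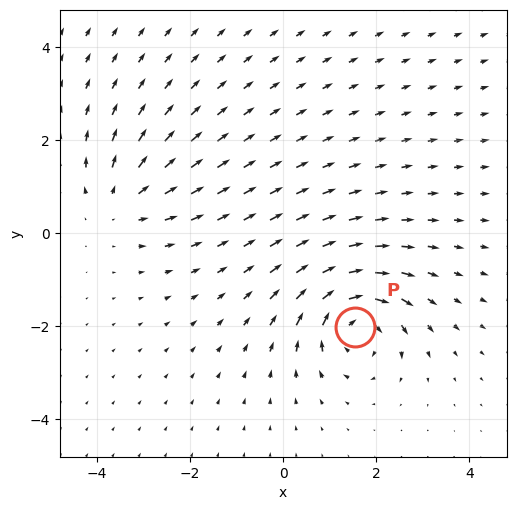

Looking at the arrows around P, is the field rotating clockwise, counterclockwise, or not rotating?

clockwise

Near P at (1.5, -2.0) the arrows circulate clockwise. The curl (z-component) there is about -6; negative curl means clockwise rotation.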